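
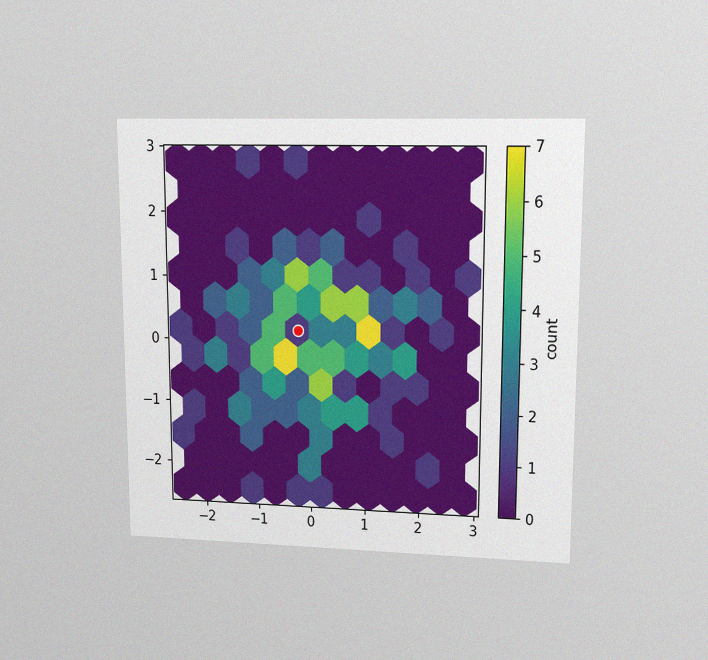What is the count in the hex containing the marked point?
1

The chart is viewed at a slight angle, with some photo noise. The marked hex reads 1 on the colorbar.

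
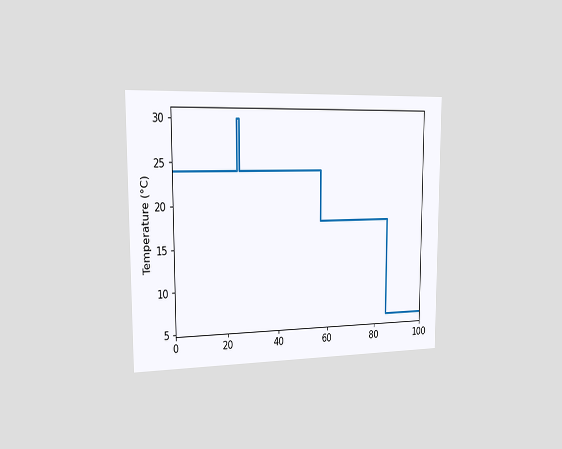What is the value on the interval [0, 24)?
The chart is viewed slightly from the left. On [0, 24) the step sits at 24°C.

24°C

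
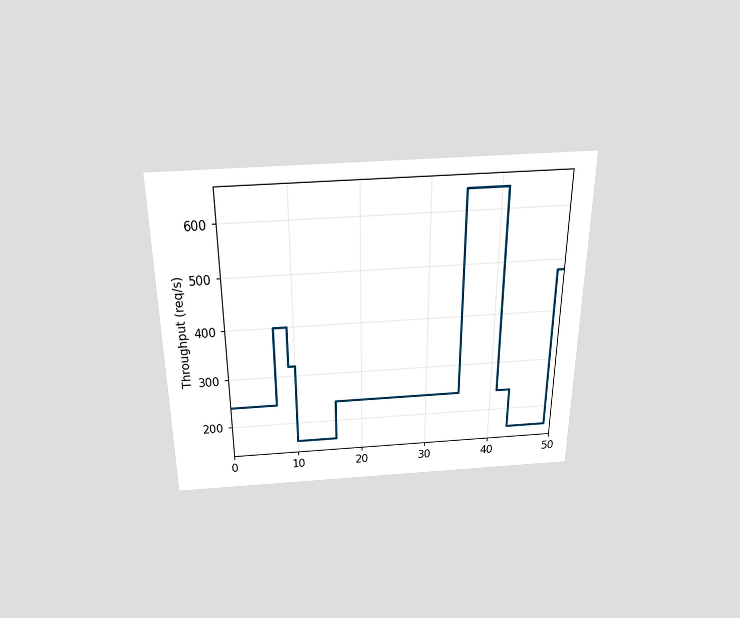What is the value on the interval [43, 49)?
160req/s

The chart is viewed slightly from above. On [43, 49) the step sits at 160req/s.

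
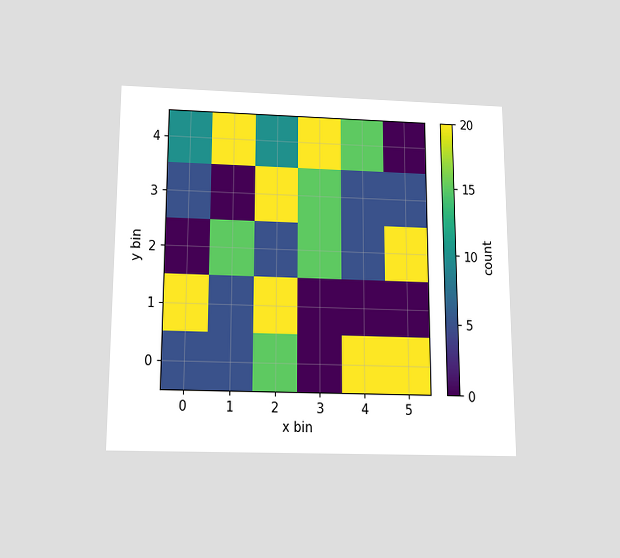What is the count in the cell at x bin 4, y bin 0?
20

The chart is viewed slightly from below. Matching the cell (4, 0) against the colorbar gives 20.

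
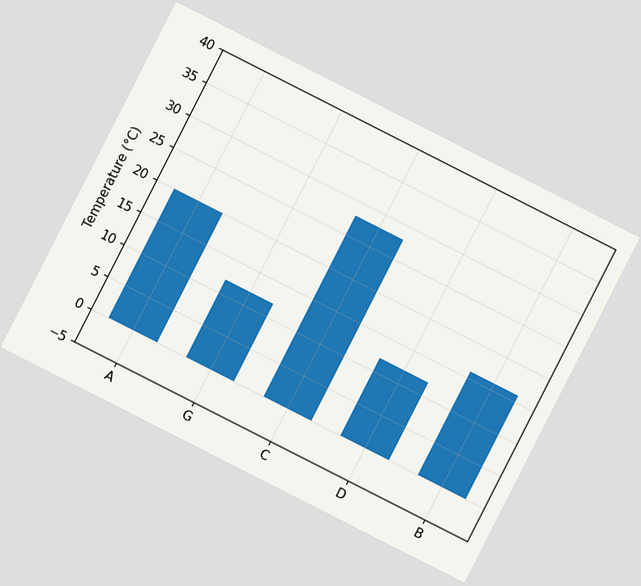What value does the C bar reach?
28°C

The chart is tilted about 27° clockwise. Reading along the chart's y-axis, the C bar reaches 28°C.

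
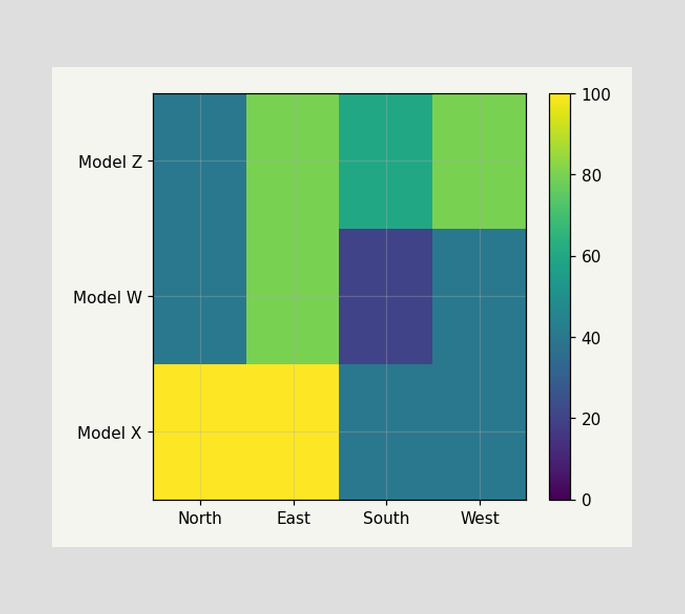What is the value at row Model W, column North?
Matching cell (Model W, North) against the colorbar gives 40.

40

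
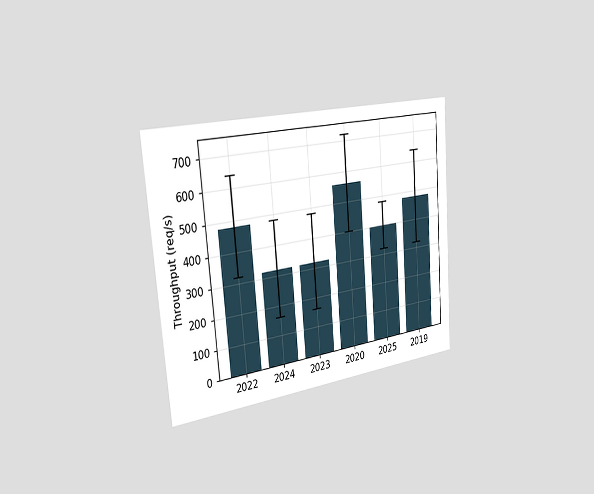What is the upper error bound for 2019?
The chart is tilted about 5° counter-clockwise and viewed slightly from the left. The 2019 bar's upper whisker reaches 640req/s.

640req/s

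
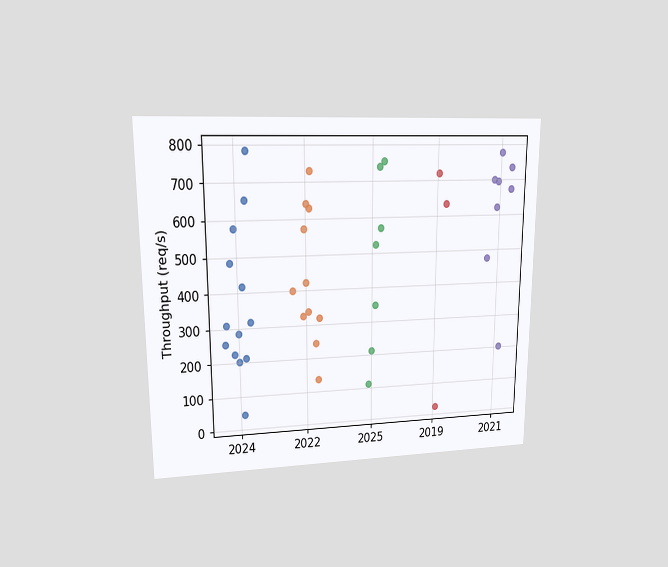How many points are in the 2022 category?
11

The chart is viewed at a slight angle. Counting the markers in the 2022 column gives 11.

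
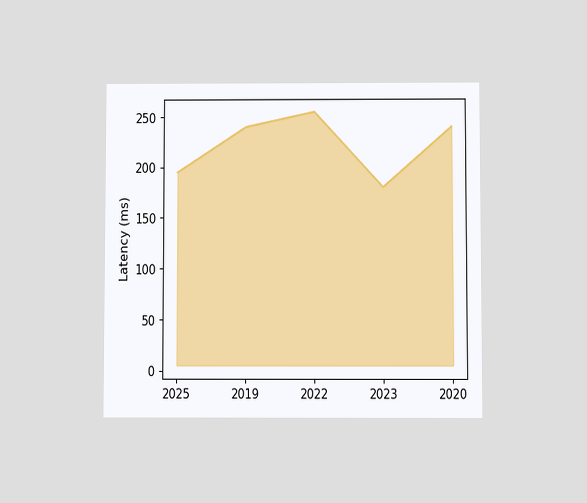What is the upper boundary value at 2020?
240ms

The chart is viewed slightly from below. At 2020 the upper boundary is at 240ms.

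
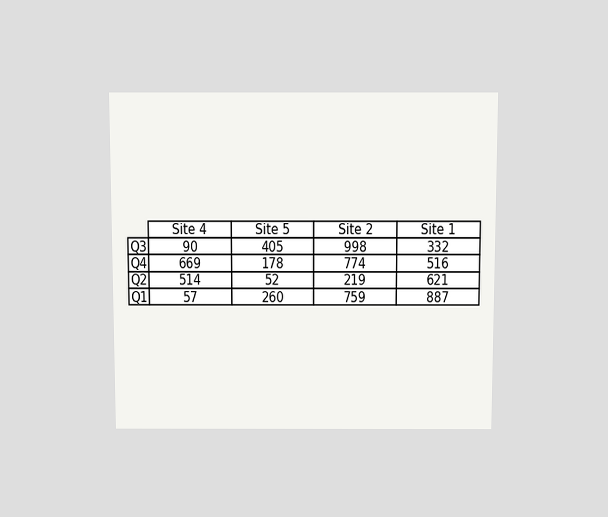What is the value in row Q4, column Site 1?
The chart is viewed slightly from above. The (Q4, Site 1) cell reads 516.

516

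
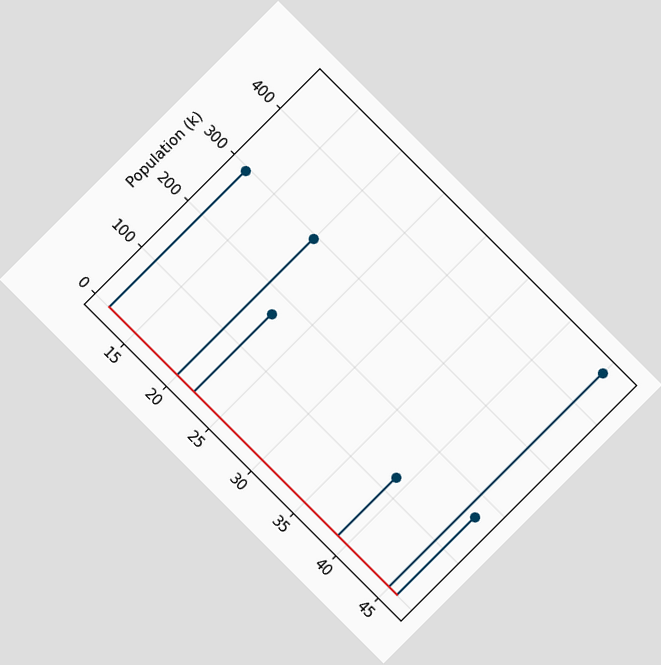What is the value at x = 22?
The chart is tilted about 45° clockwise. The stem at x=22 reaches 168k.

168k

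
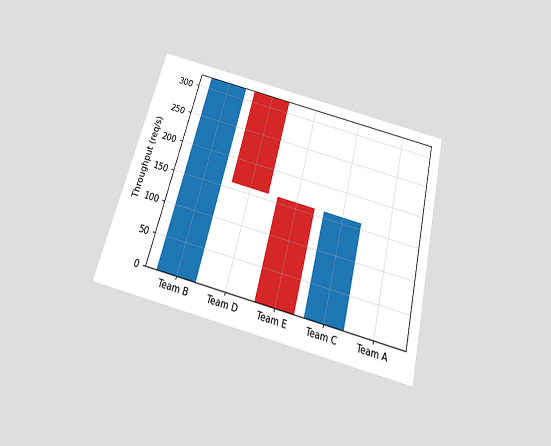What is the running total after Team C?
160req/s

The chart is tilted about 14° clockwise and viewed slightly from below. After Team C the running total reaches 160req/s.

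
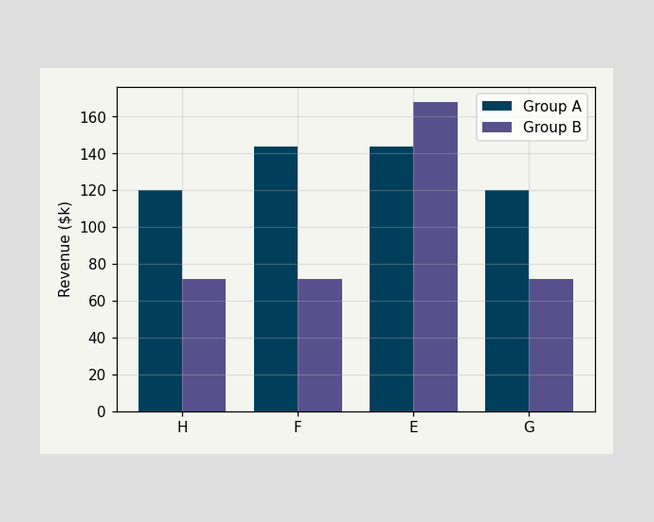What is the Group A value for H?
The Group A bar at H reaches $120k on the y-axis.

$120k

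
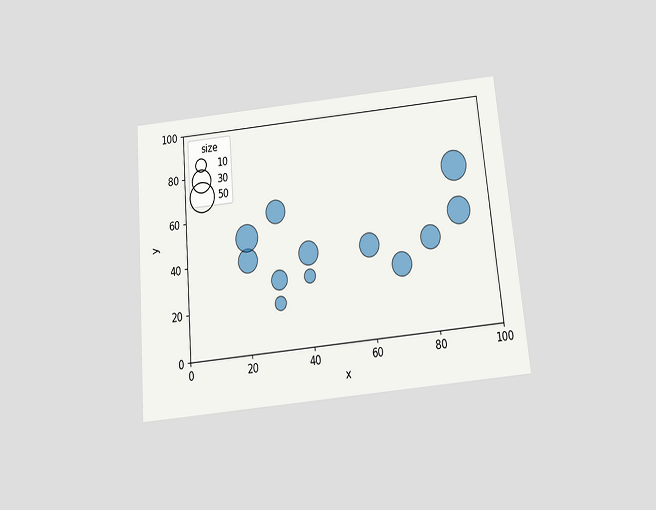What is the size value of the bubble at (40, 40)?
The chart is tilted about 5° counter-clockwise and viewed slightly from below. Matching the bubble at (40, 40) against the size legend gives 30.

30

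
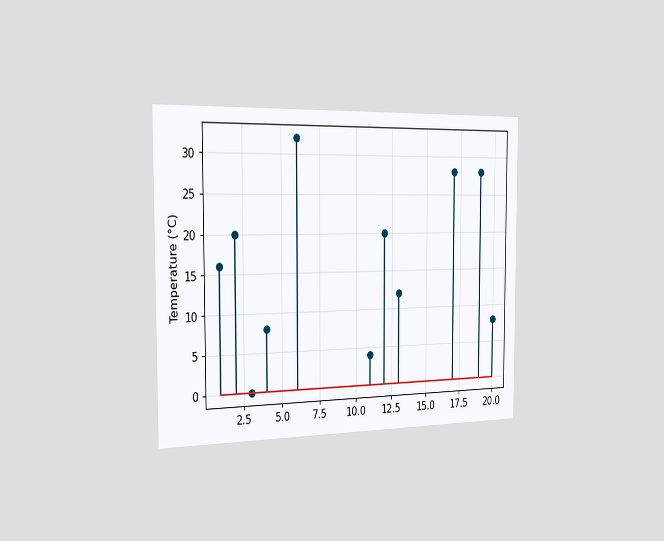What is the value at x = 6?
The chart is viewed slightly from the left. The stem at x=6 reaches 32°C.

32°C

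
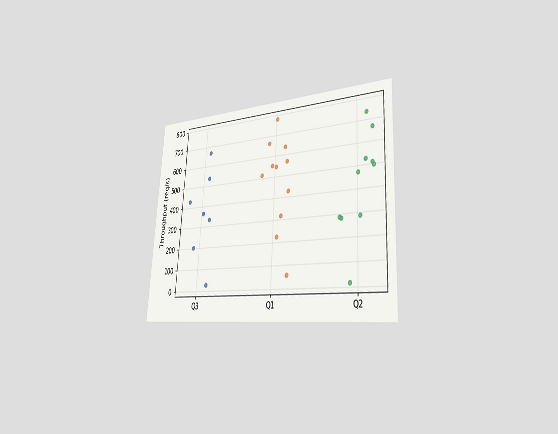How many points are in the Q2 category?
10

The chart is tilted about 4° clockwise and viewed slightly from the right. Counting the markers in the Q2 column gives 10.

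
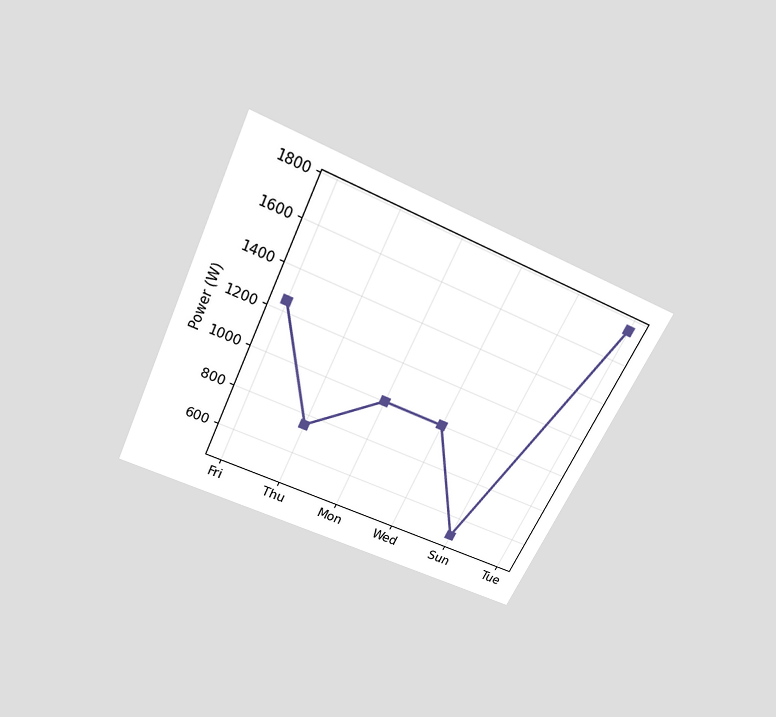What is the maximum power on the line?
1750W

The chart is tilted about 25° clockwise and viewed slightly from above. The highest point is at Tue, and reading across to the y-axis gives 1750W.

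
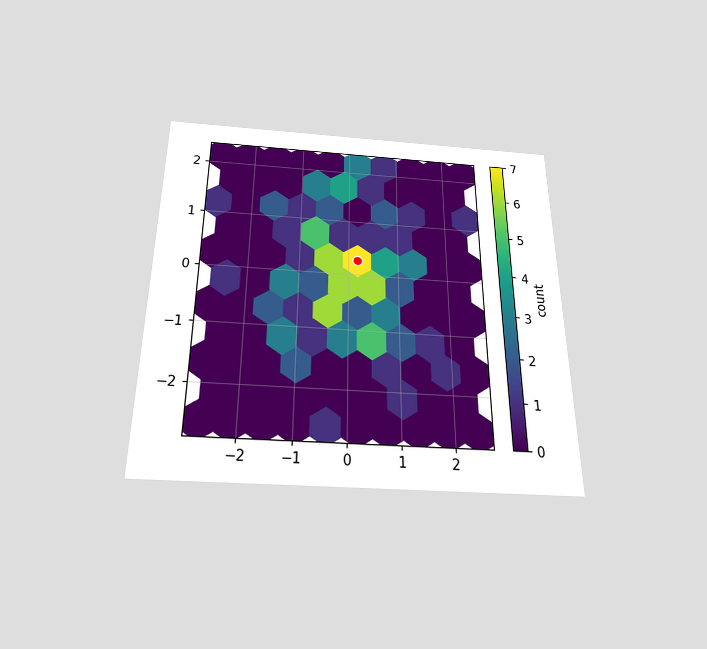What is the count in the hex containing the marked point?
The chart is viewed slightly from below. The marked hex reads 7 on the colorbar.

7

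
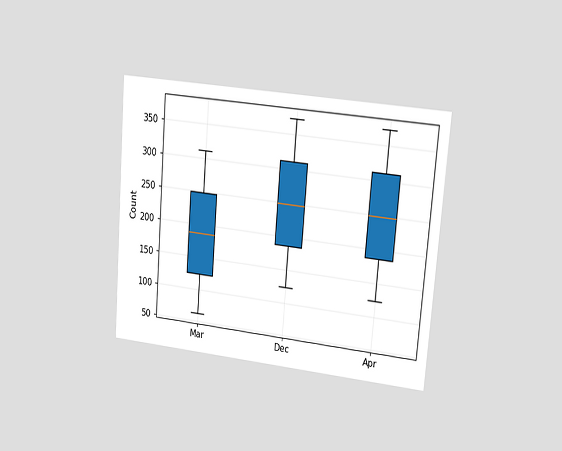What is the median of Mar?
186

The chart is tilted about 5° clockwise and viewed at a slight angle. The median line in the Mar box sits at 186.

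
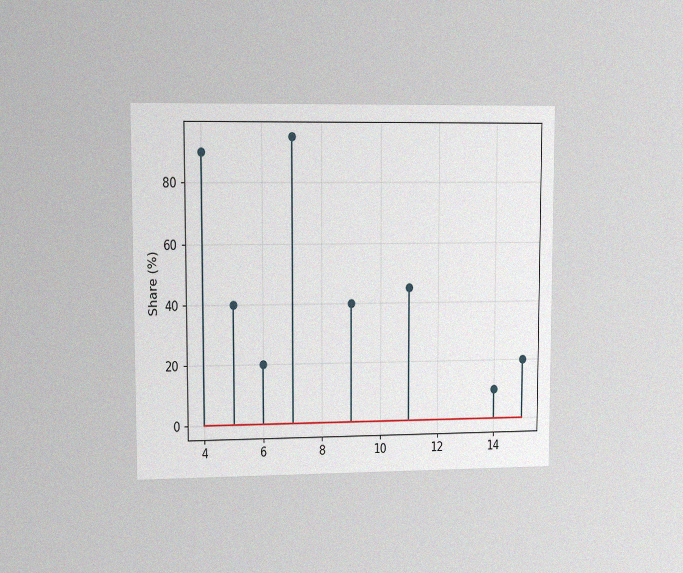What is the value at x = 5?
40%

The chart is viewed at a slight angle, with some photo noise. The stem at x=5 reaches 40%.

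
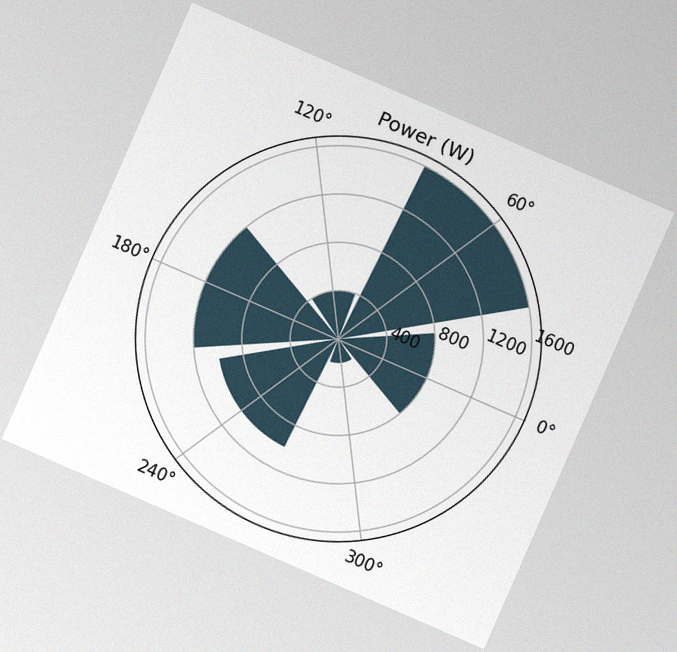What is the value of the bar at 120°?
The chart is tilted about 24° clockwise, with some photo noise. The bar at 120° reaches 400W on the radial axis.

400W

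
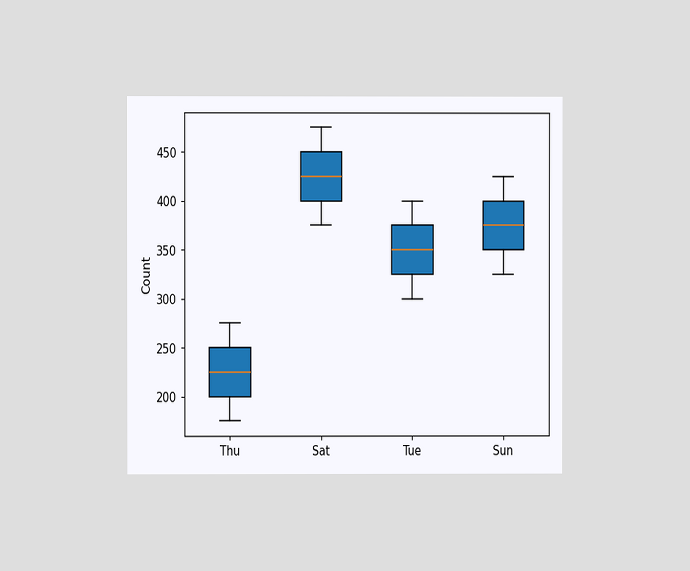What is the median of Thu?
225

The chart is viewed at a slight angle. The median line in the Thu box sits at 225.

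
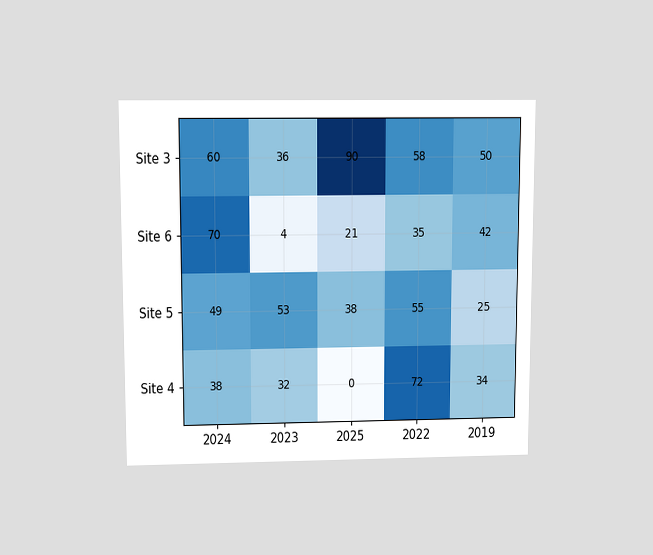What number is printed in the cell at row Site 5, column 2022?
The chart is viewed slightly from above. The (Site 5, 2022) cell reads 55.

55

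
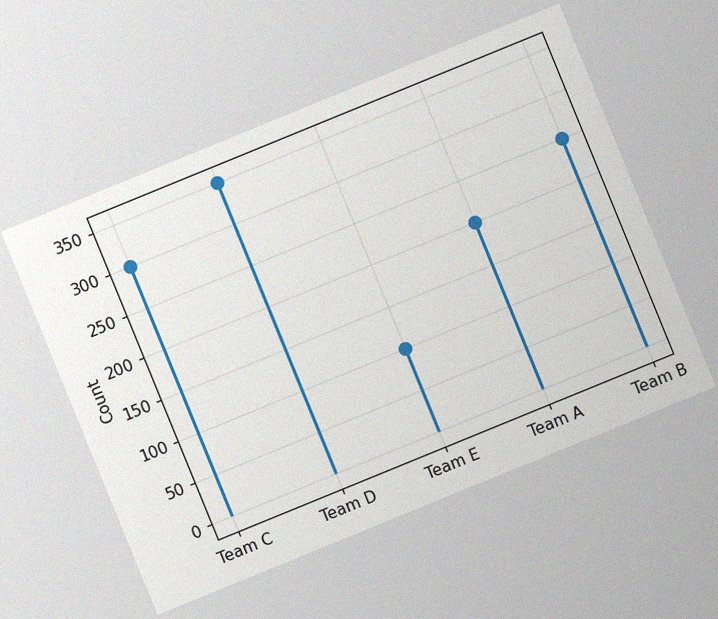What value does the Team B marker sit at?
The chart is tilted about 22° counter-clockwise, with some photo noise. The Team B marker sits at 250.

250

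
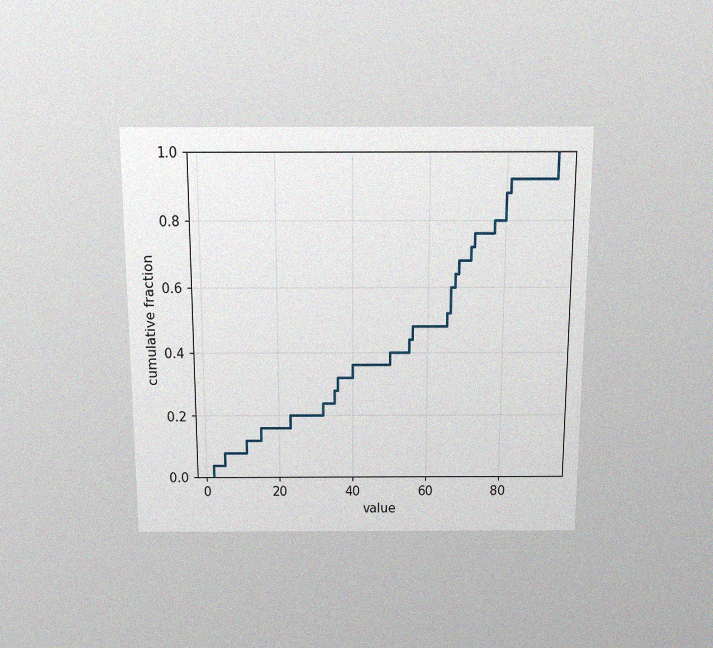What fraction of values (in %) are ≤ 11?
12%

The chart is viewed slightly from above, with some photo noise. At x=11 the ECDF step is at 12%.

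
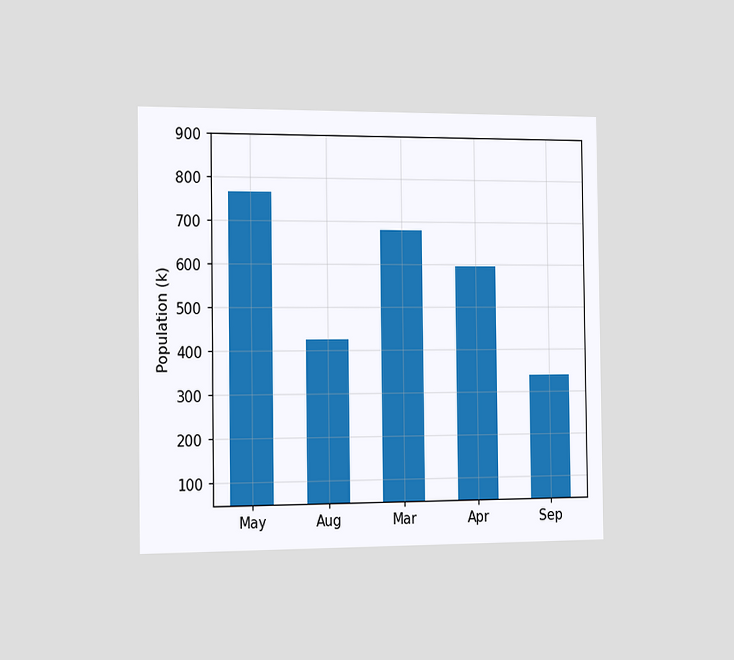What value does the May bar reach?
765k

The chart is viewed slightly from the left. Reading along the chart's y-axis, the May bar reaches 765k.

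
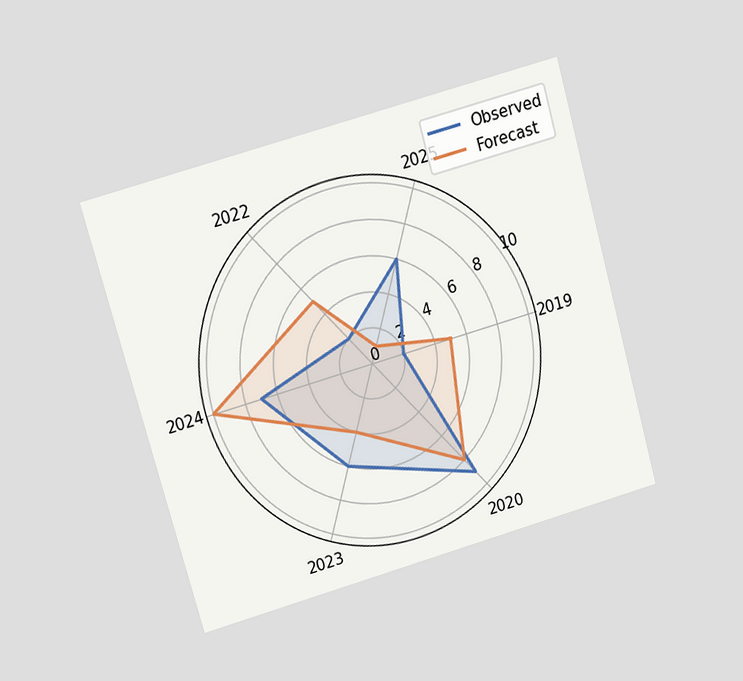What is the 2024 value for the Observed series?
7

The chart is tilted about 16° counter-clockwise and viewed at a slight angle. On the 2024 axis, Observed reaches 7.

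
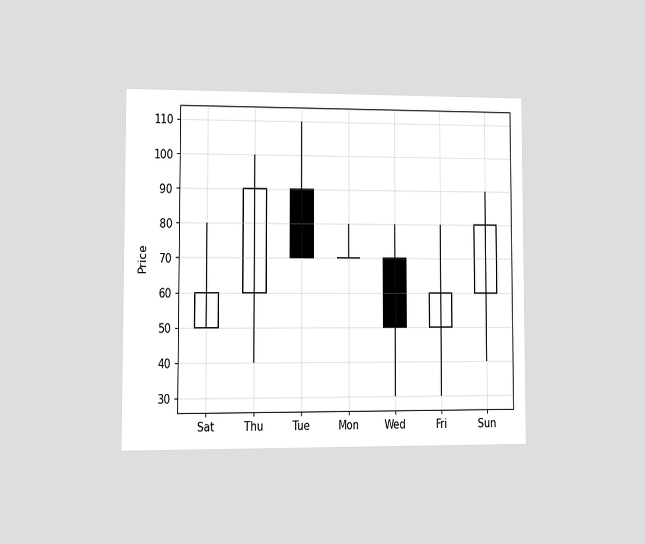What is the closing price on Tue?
The chart is viewed at a slight angle. The Tue candle closes at 70.

70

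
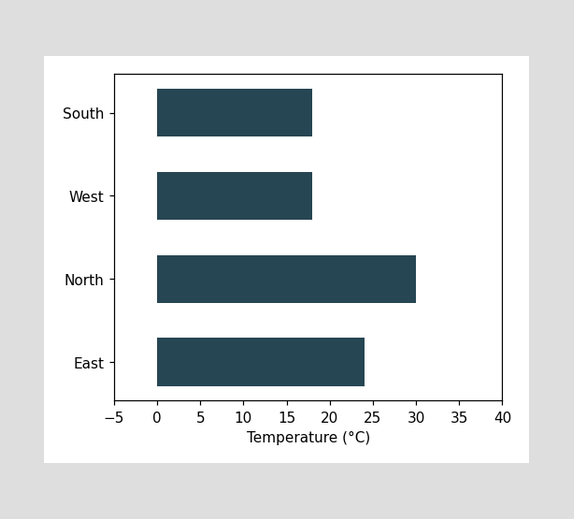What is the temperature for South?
18°C

Reading along the chart's x-axis, the South bar reaches 18°C.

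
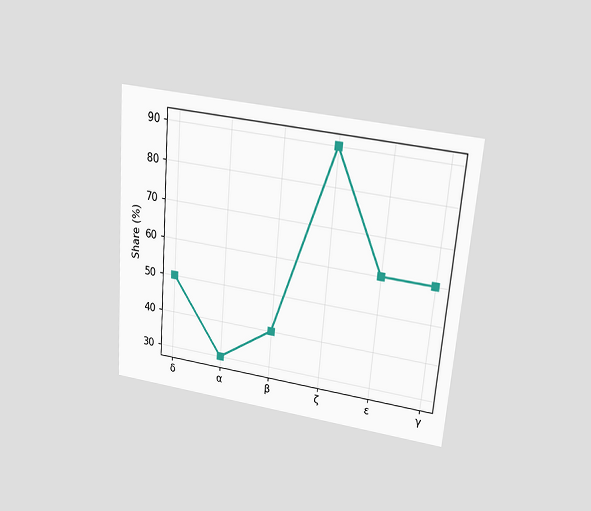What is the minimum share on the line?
The chart is tilted about 5° clockwise and viewed slightly from above. The lowest point is at α, and reading across to the y-axis gives 30%.

30%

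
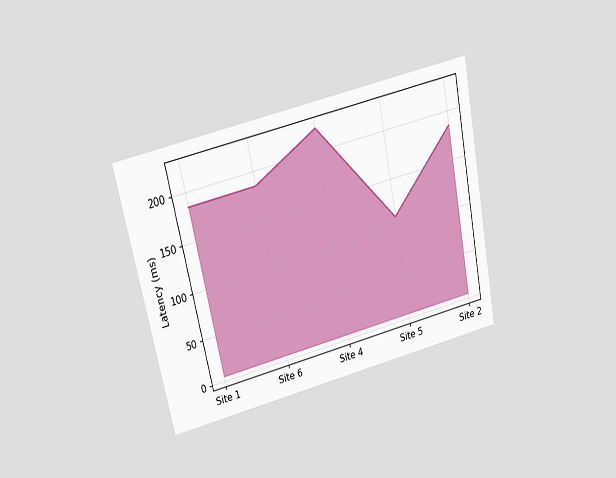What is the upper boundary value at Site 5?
111ms

The chart is tilted about 12° counter-clockwise and viewed slightly from above. At Site 5 the upper boundary is at 111ms.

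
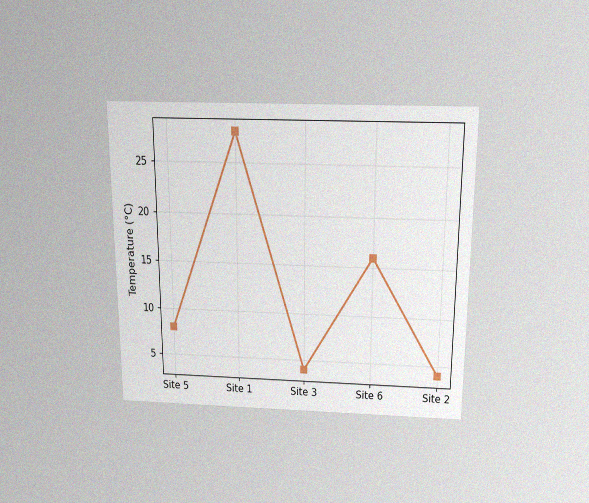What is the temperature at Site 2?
4°C

The chart is viewed slightly from above, with some photo noise. At Site 2, the line is at 4°C.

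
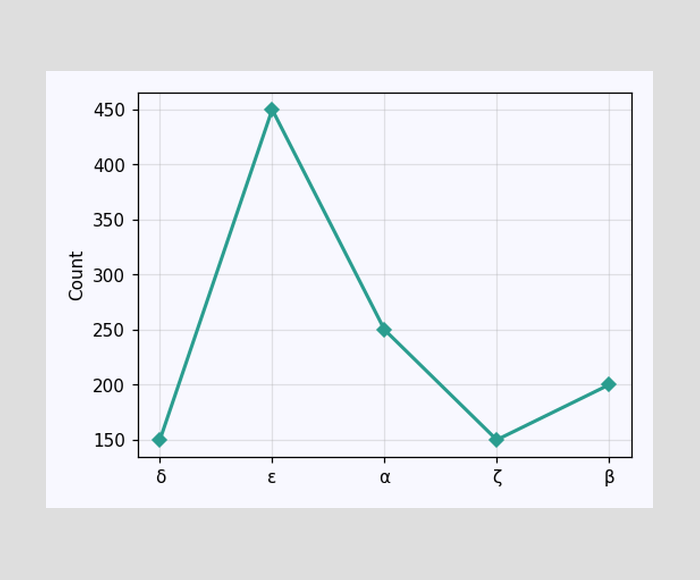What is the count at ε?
At ε, the line is at 450.

450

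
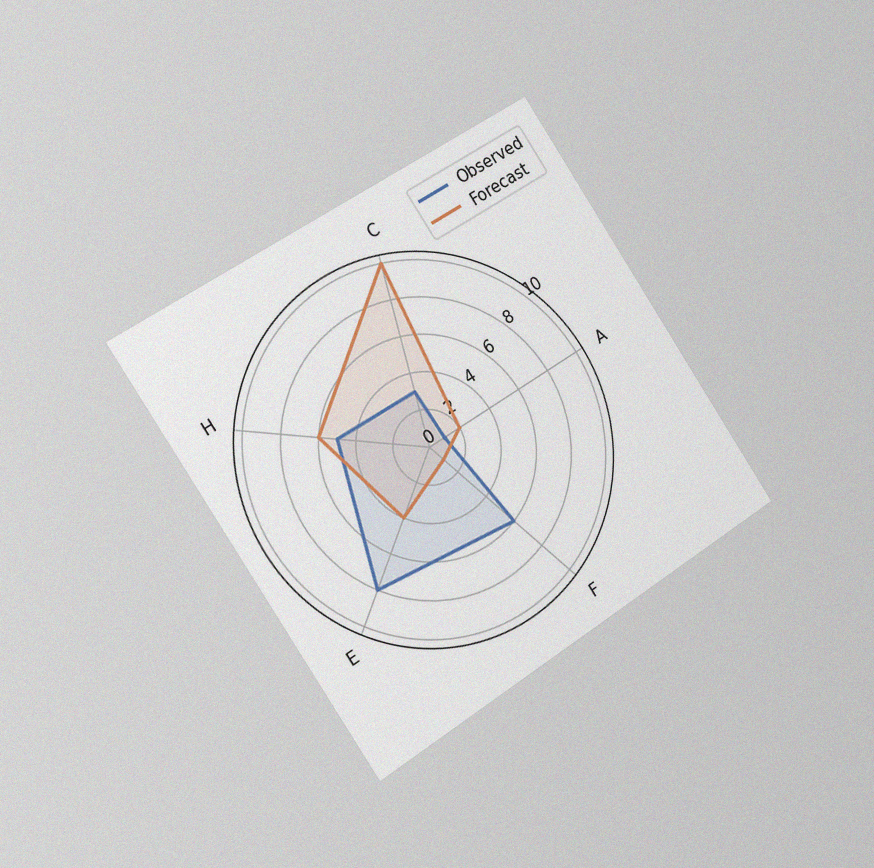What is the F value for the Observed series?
The chart is tilted about 34° counter-clockwise and viewed slightly from the left, with some photo noise. On the F axis, Observed reaches 6.

6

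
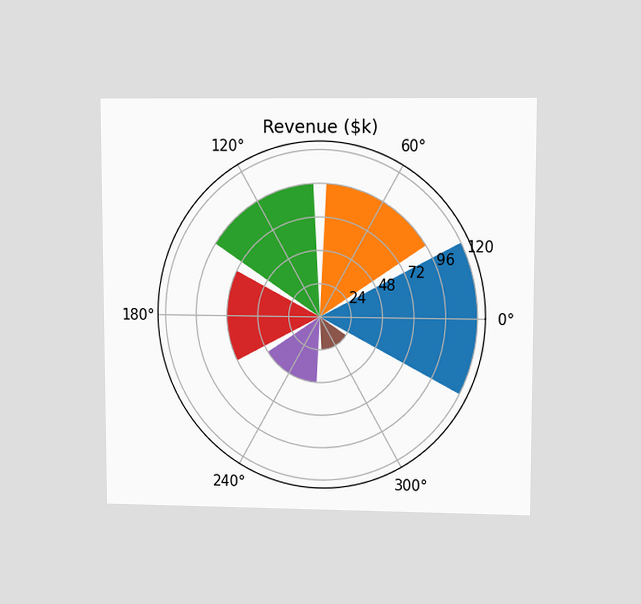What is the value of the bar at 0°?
The chart is viewed at a slight angle. The bar at 0° reaches $120k on the radial axis.

$120k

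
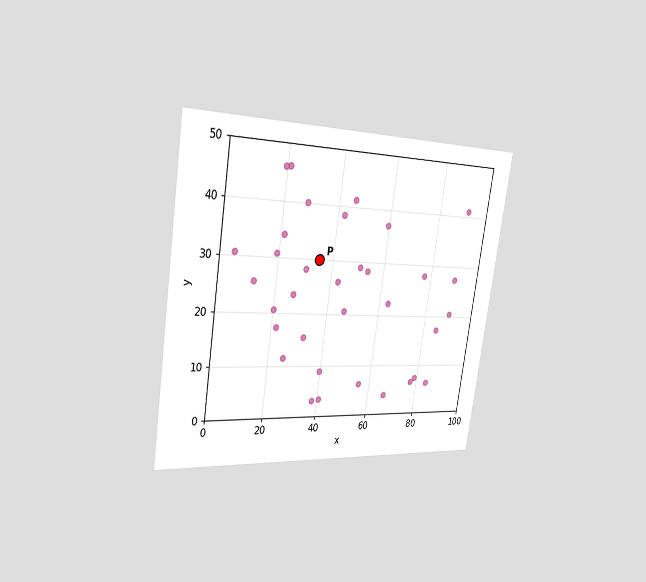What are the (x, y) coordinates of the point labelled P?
The chart is tilted about 9° clockwise and viewed slightly from the left. Following the gridlines from P to each axis, P sits at (35, 30).

(35, 30)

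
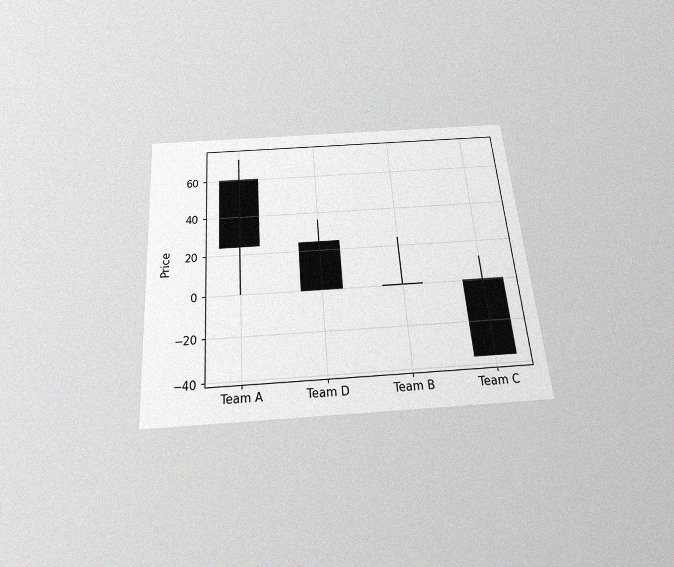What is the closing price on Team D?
The chart is tilted about 4° counter-clockwise and viewed slightly from below, with some photo noise. The Team D candle closes at 0.

0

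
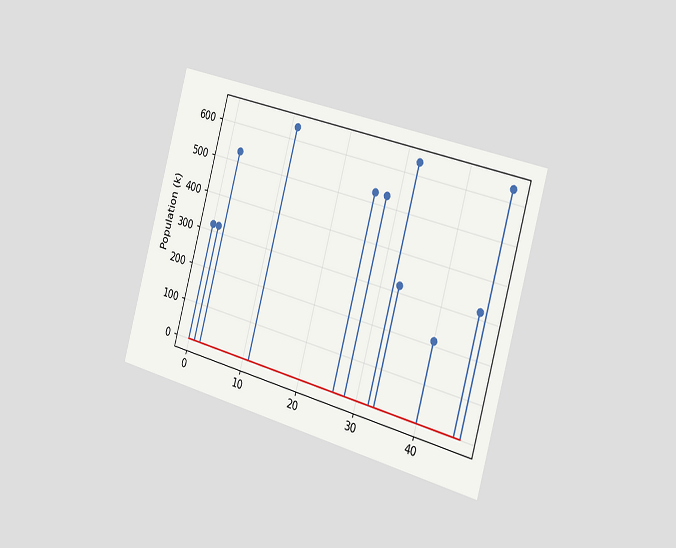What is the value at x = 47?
636k

The chart is tilted about 15° clockwise and viewed slightly from the right. The stem at x=47 reaches 636k.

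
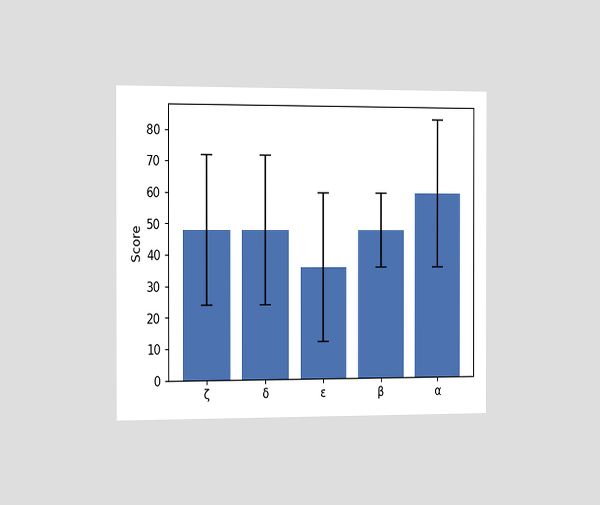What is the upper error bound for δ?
72

The chart is viewed slightly from the left. The δ bar's upper whisker reaches 72.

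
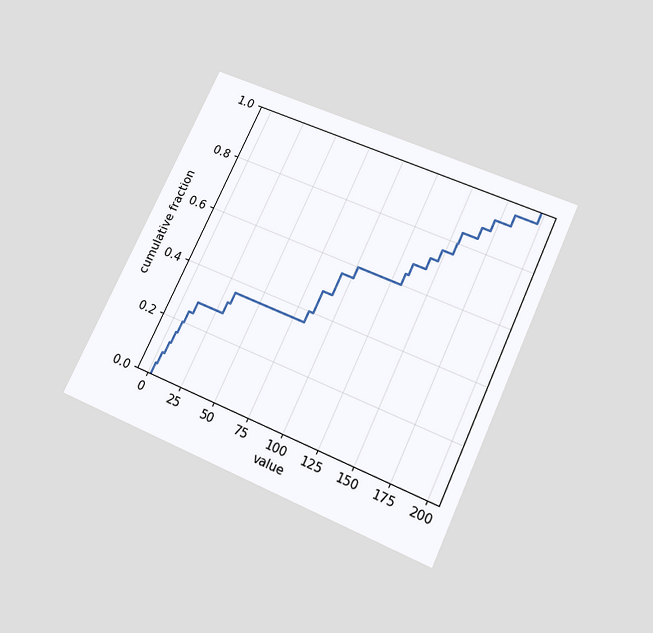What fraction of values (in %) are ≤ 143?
The chart is tilted about 25° clockwise and viewed slightly from below. At x=143 the ECDF step is at 72%.

72%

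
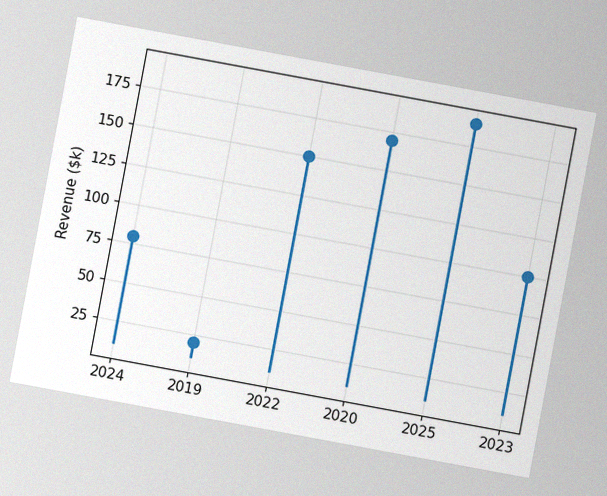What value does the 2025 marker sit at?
The chart is tilted about 11° clockwise, with some photo noise. The 2025 marker sits at $190k.

$190k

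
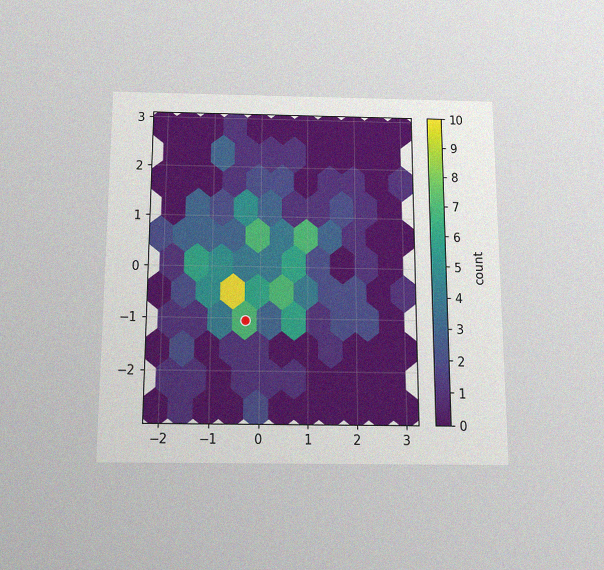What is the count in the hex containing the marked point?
7

The chart is viewed slightly from below, with some photo noise. The marked hex reads 7 on the colorbar.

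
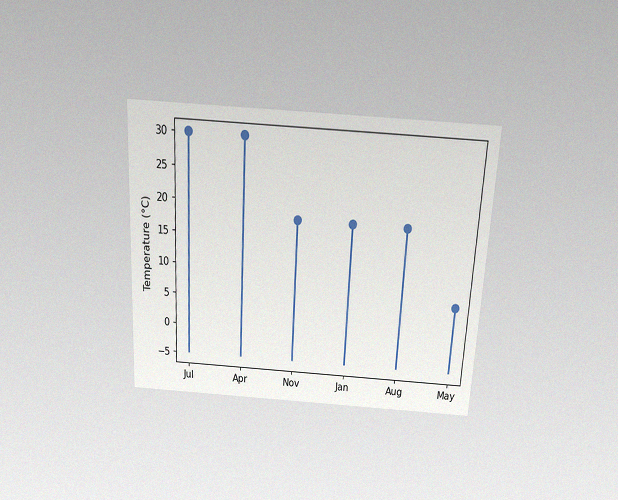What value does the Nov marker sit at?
The chart is tilted about 3° clockwise and viewed slightly from above, with some photo noise. The Nov marker sits at 18°C.

18°C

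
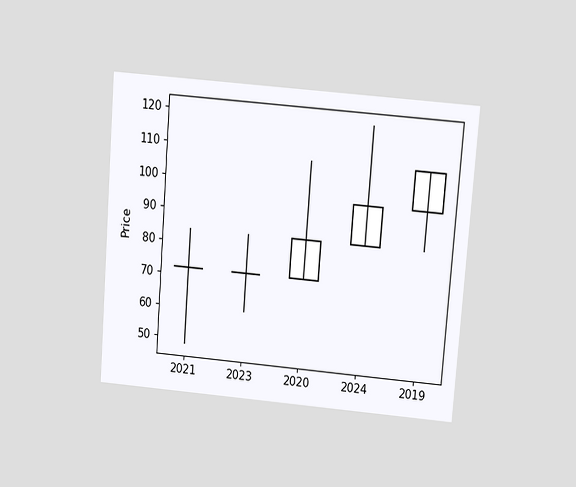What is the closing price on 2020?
84

The chart is tilted about 4° clockwise and viewed slightly from above. The 2020 candle closes at 84.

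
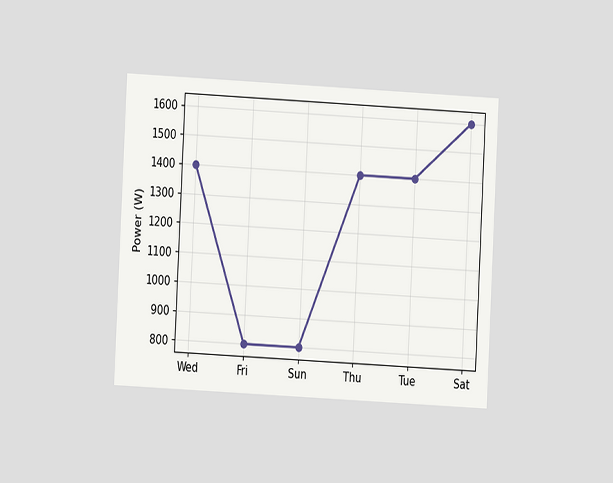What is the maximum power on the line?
1600W

The chart is tilted about 3° clockwise and viewed at a slight angle. The highest point is at Sat, and reading across to the y-axis gives 1600W.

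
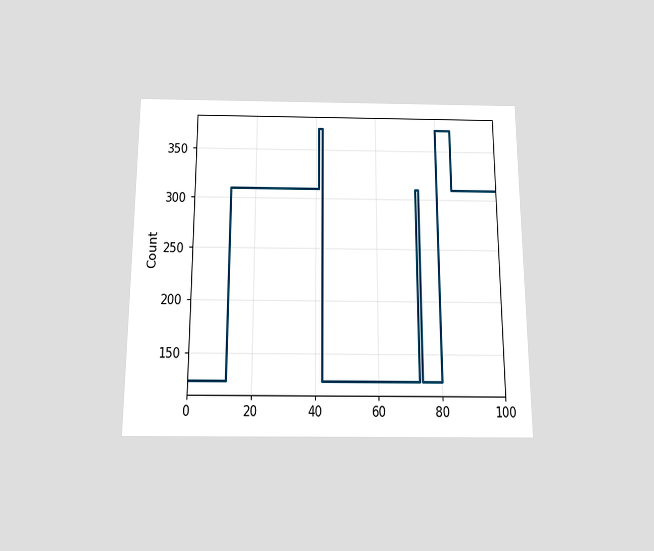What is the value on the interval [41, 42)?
372

The chart is viewed slightly from below. On [41, 42) the step sits at 372.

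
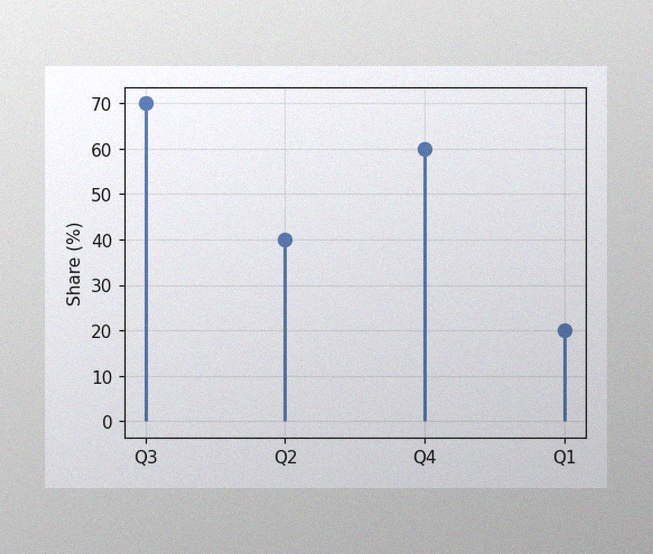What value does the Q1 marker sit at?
20%

The image has some photo noise and uneven lighting. The Q1 marker sits at 20%.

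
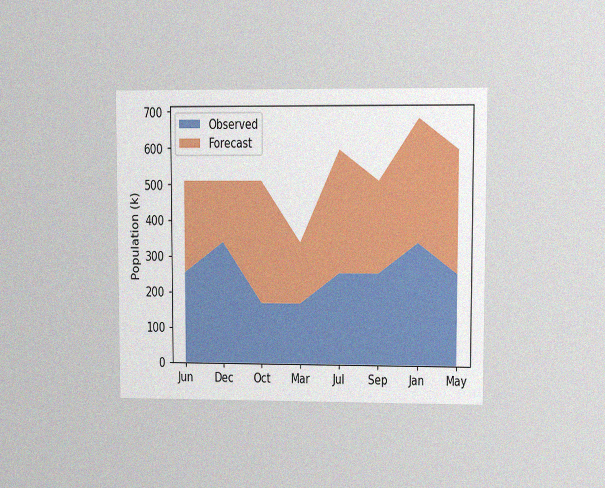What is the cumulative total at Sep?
The chart is viewed at a slight angle, with some photo noise. The stacked total at Sep reaches 510k.

510k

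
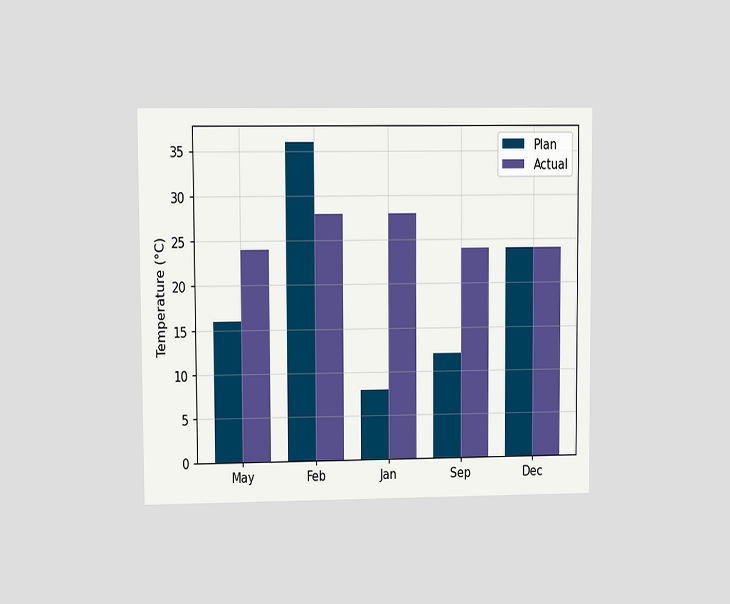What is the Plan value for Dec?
The chart is viewed at a slight angle. The Plan bar at Dec reaches 24°C on the y-axis.

24°C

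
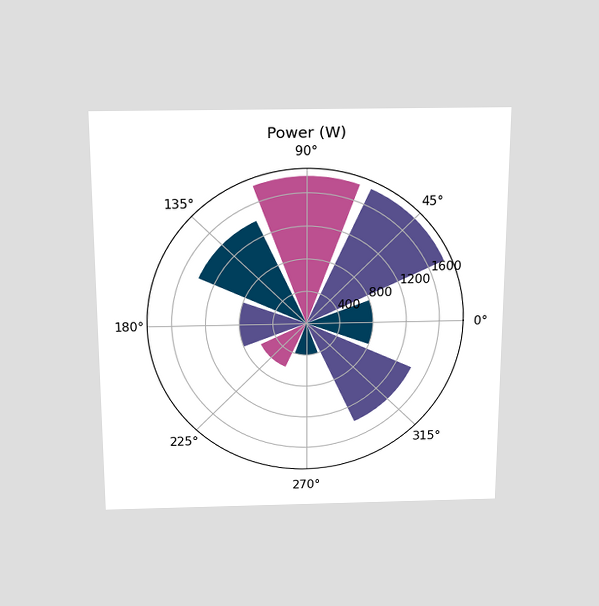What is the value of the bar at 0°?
800W

The chart is viewed slightly from above. The bar at 0° reaches 800W on the radial axis.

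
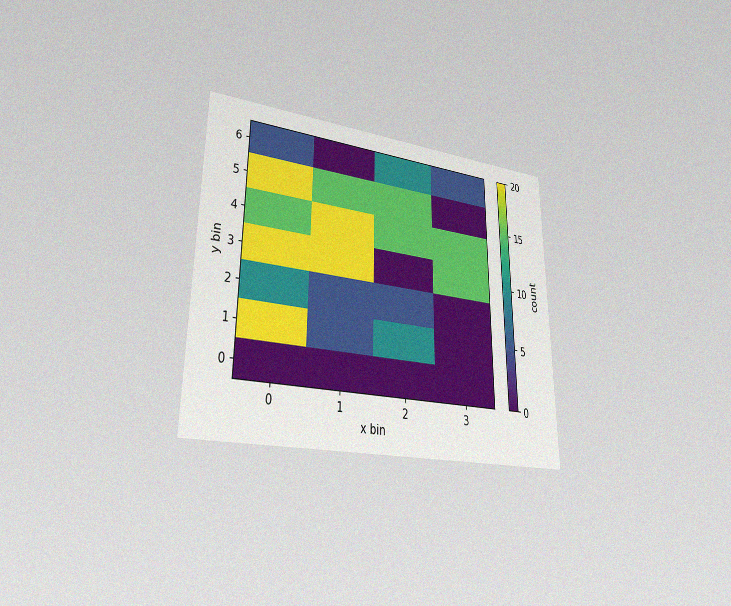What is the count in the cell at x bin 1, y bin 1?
The chart is viewed at a slight angle, with some photo noise. Matching the cell (1, 1) against the colorbar gives 5.

5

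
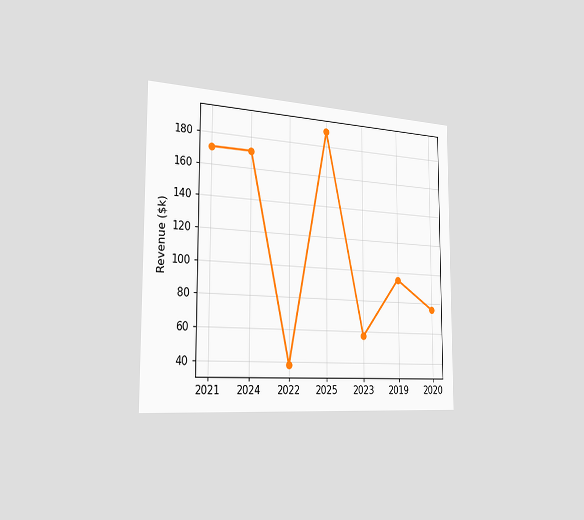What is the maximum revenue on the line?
The chart is viewed slightly from the left. The highest point is at 2025, and reading across to the y-axis gives $190k.

$190k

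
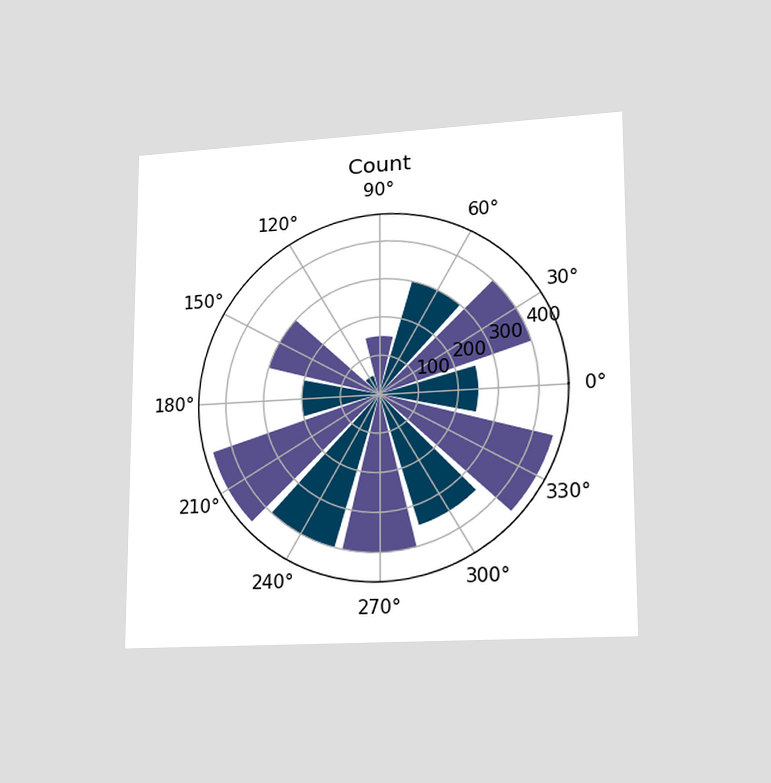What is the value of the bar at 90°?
150

The chart is viewed at a slight angle. The bar at 90° reaches 150 on the radial axis.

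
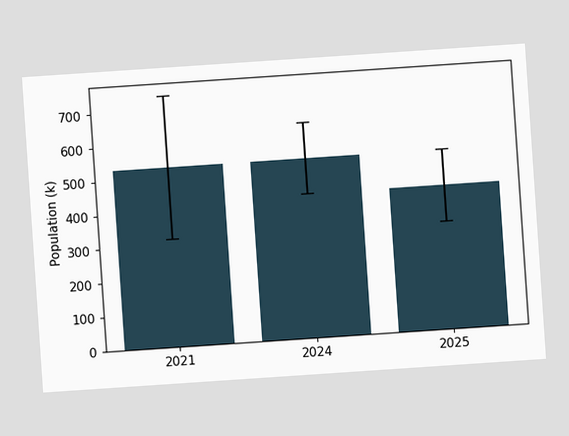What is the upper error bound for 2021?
The chart is tilted about 4° counter-clockwise. The 2021 bar's upper whisker reaches 742k.

742k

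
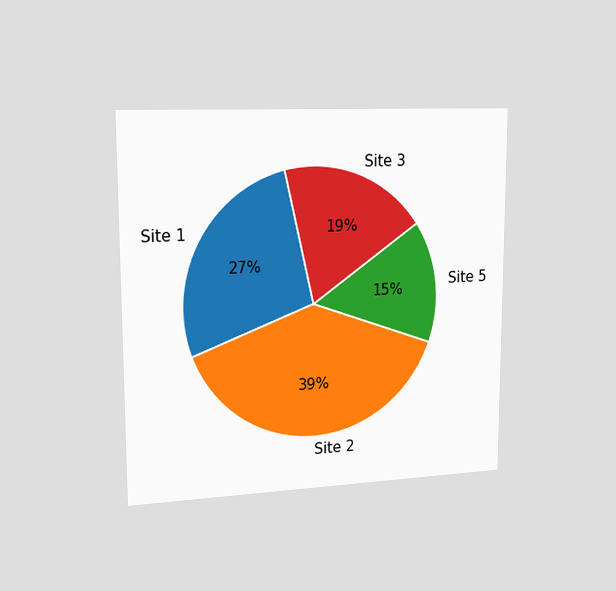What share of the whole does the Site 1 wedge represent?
The chart is viewed slightly from the left. The Site 1 slice takes up 27% of the pie.

27%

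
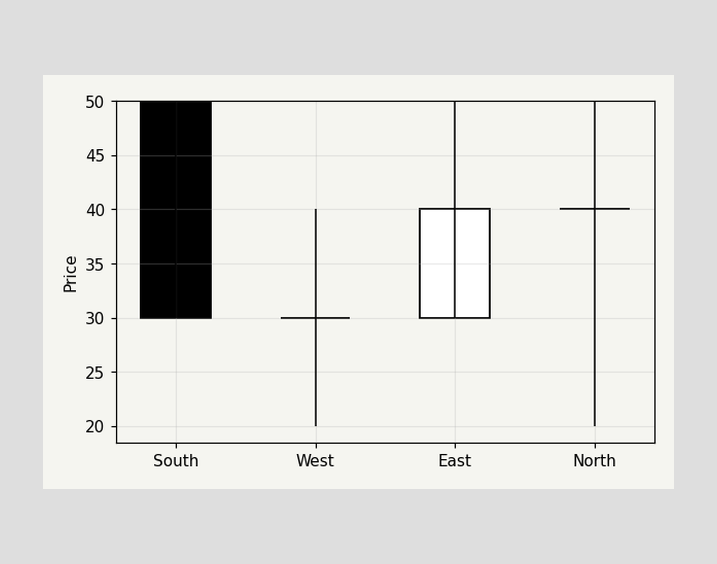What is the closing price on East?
The East candle closes at 40.

40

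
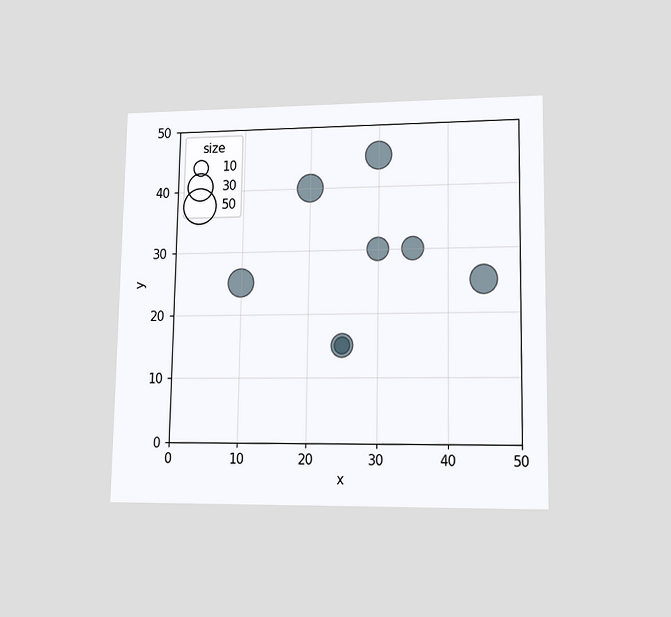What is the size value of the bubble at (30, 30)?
20

The chart is viewed at a slight angle. Matching the bubble at (30, 30) against the size legend gives 20.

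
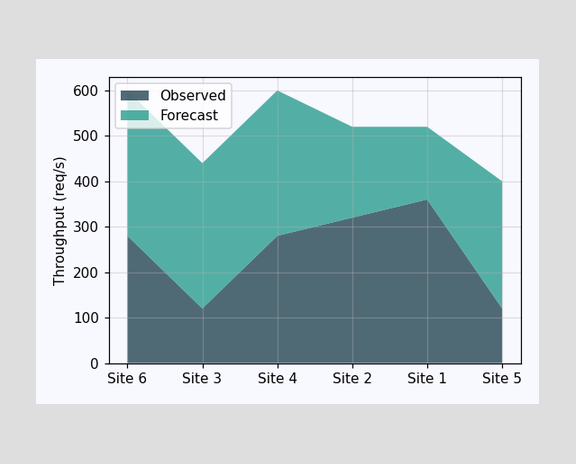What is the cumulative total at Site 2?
520req/s

The stacked total at Site 2 reaches 520req/s.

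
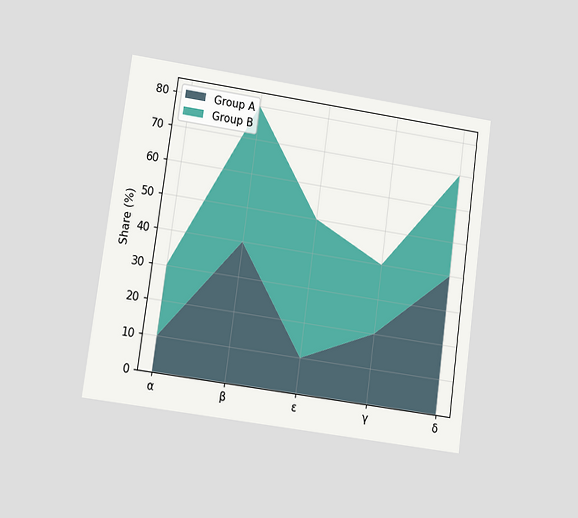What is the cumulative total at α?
The chart is tilted about 8° clockwise and viewed at a slight angle. The stacked total at α reaches 30%.

30%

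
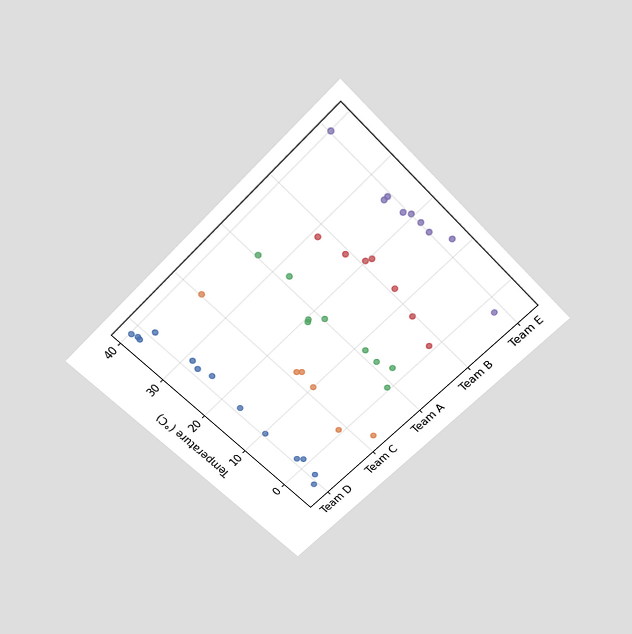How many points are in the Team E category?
9

The chart is tilted about 45° counter-clockwise and viewed slightly from above. Counting the markers in the Team E column gives 9.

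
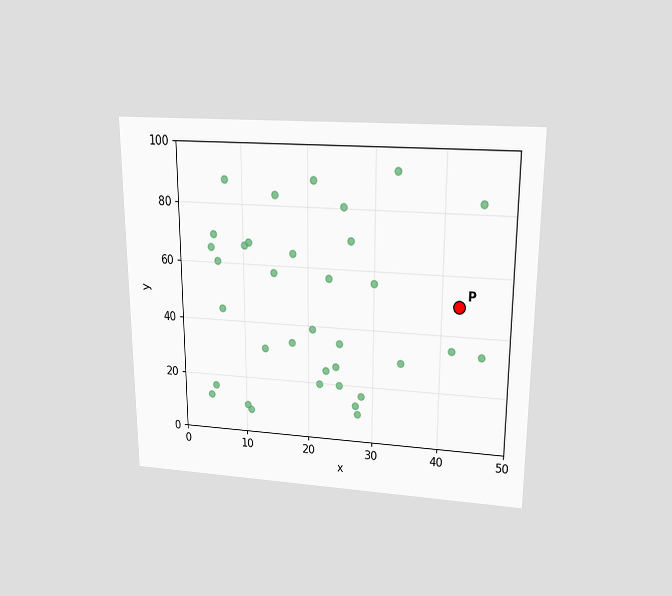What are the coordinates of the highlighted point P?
(42.5, 50)

The chart is viewed slightly from above. Following the gridlines from P to each axis, P sits at (42.5, 50).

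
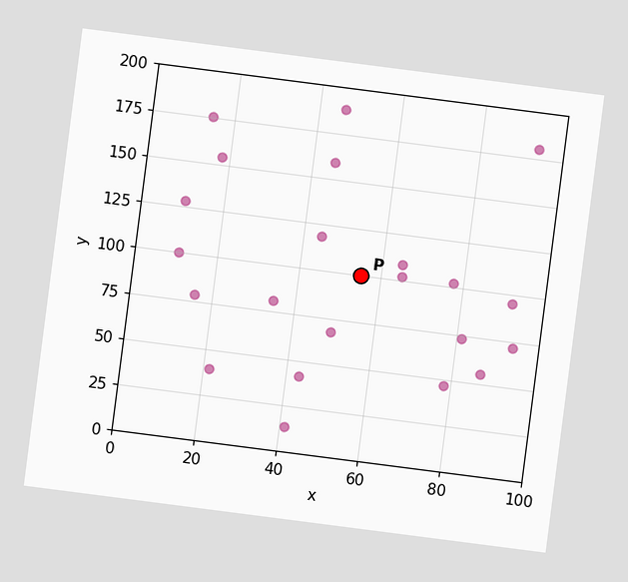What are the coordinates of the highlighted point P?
(55, 100)

The chart is tilted about 7° clockwise. Following the gridlines from P to each axis, P sits at (55, 100).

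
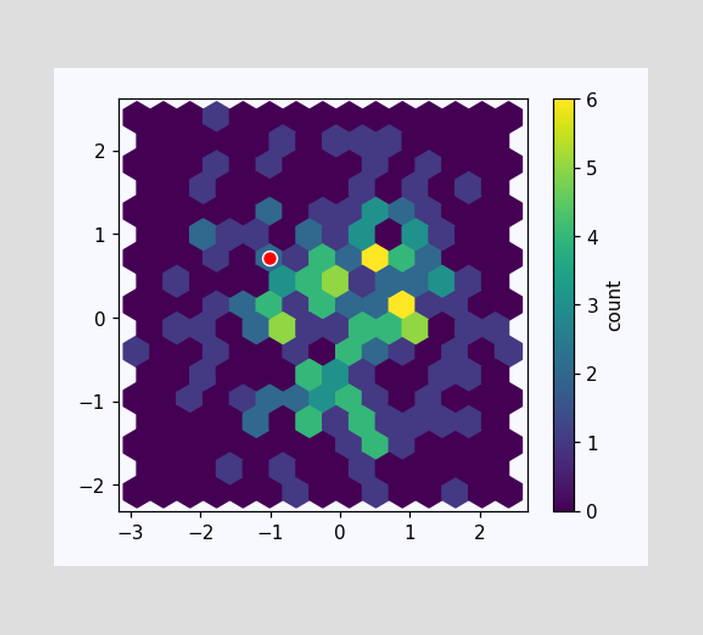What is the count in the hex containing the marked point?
2

The marked hex reads 2 on the colorbar.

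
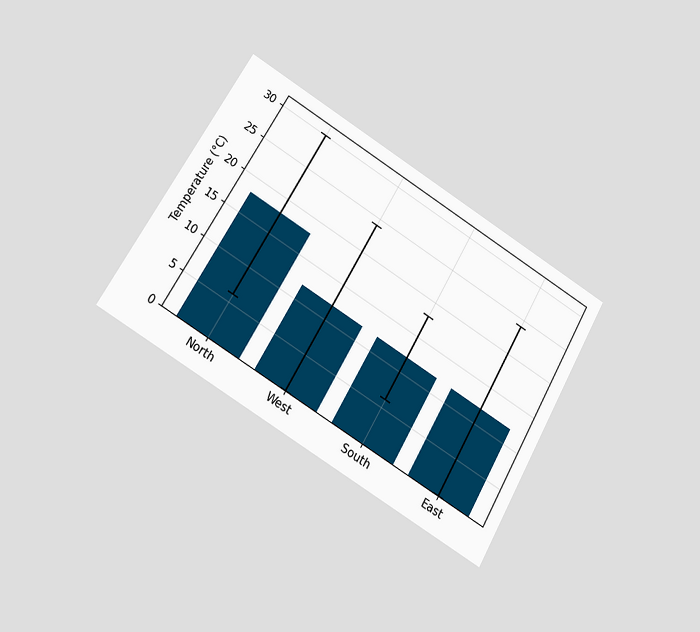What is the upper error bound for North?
30°C

The chart is tilted about 30° clockwise and viewed at a slight angle. The North bar's upper whisker reaches 30°C.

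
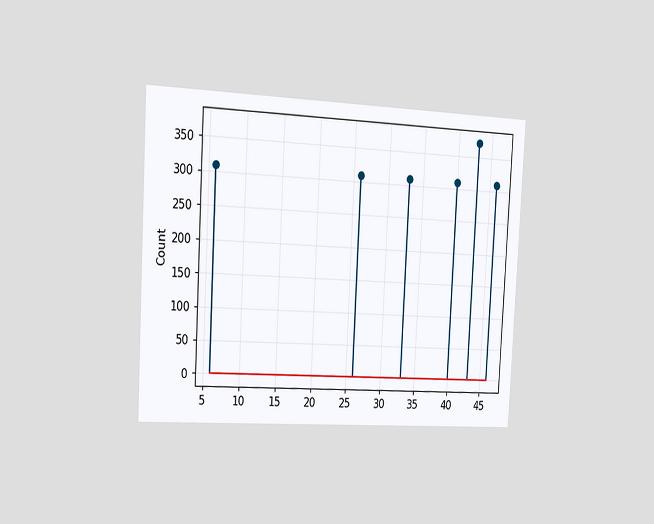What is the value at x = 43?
372

The chart is tilted about 3° clockwise and viewed slightly from the left. The stem at x=43 reaches 372.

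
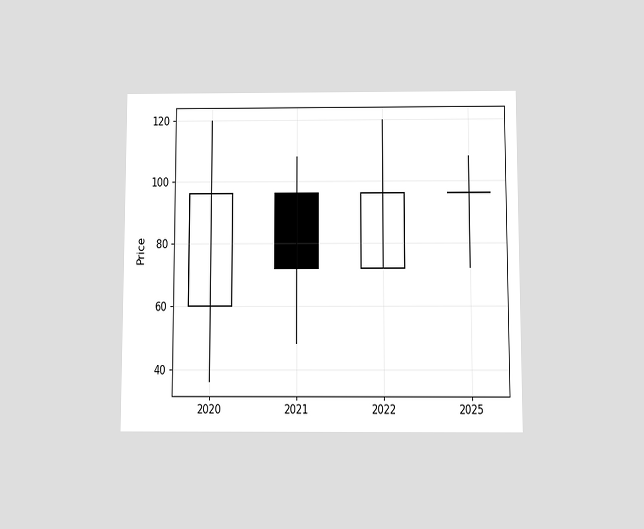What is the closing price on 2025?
The chart is viewed slightly from below. The 2025 candle closes at 96.

96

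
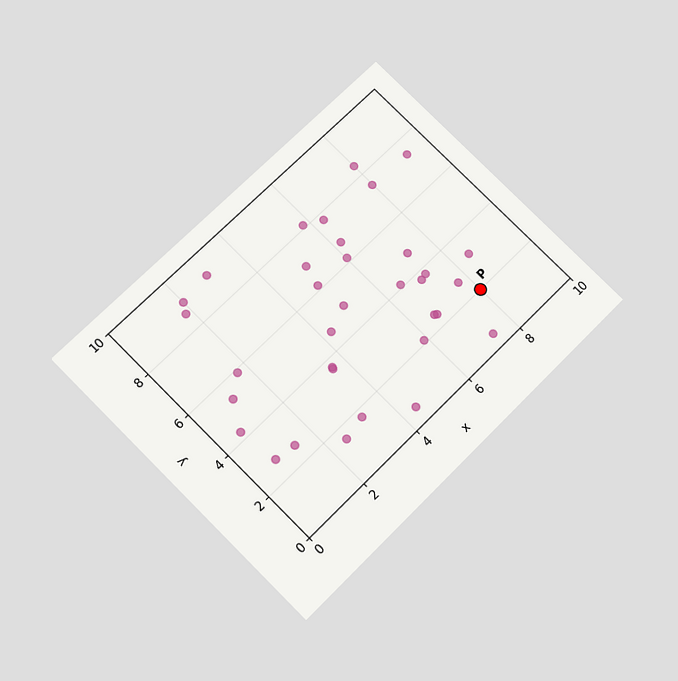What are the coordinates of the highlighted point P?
(8, 2)

The chart is tilted about 45° counter-clockwise and viewed slightly from below. Following the gridlines from P to each axis, P sits at (8, 2).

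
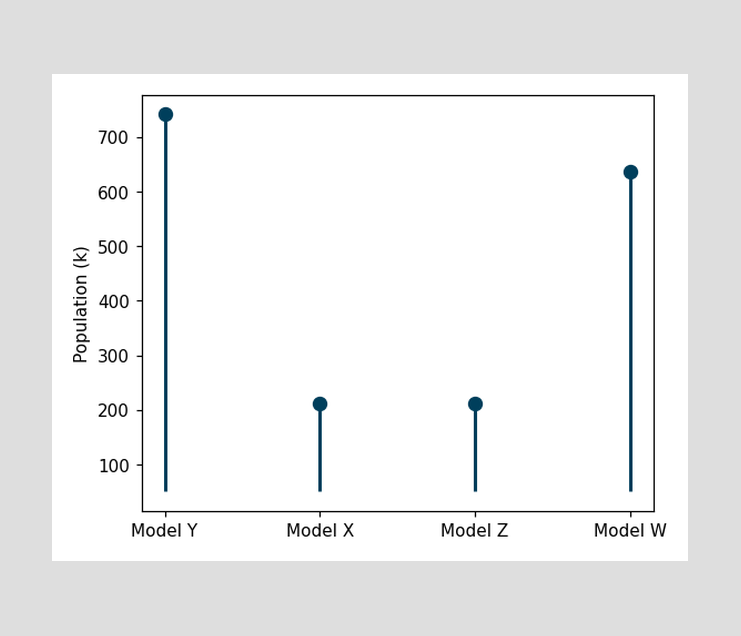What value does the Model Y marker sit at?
The Model Y marker sits at 742k.

742k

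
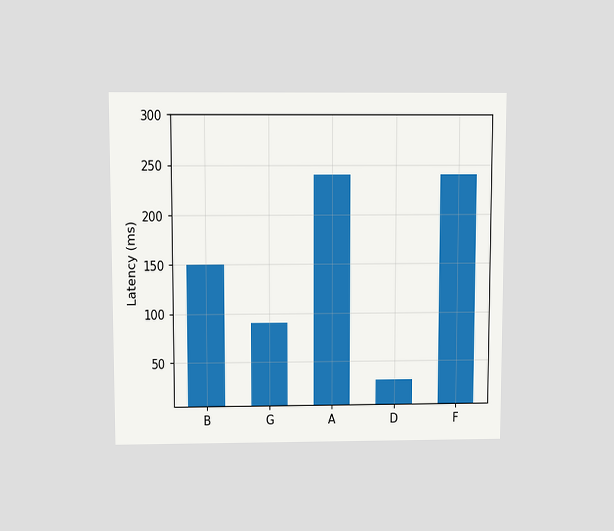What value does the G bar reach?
The chart is viewed slightly from above. Reading along the chart's y-axis, the G bar reaches 90ms.

90ms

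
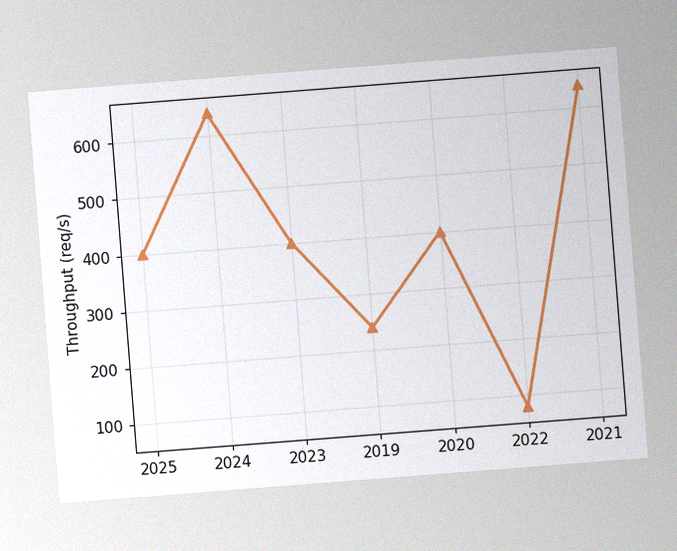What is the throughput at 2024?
The chart is tilted about 4° counter-clockwise, with some photo noise. At 2024, the line is at 640req/s.

640req/s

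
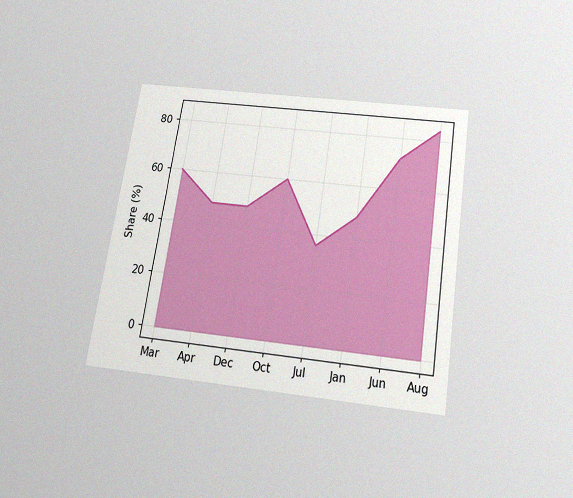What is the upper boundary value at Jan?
48%

The chart is tilted about 9° clockwise and viewed slightly from below, with some photo noise. At Jan the upper boundary is at 48%.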